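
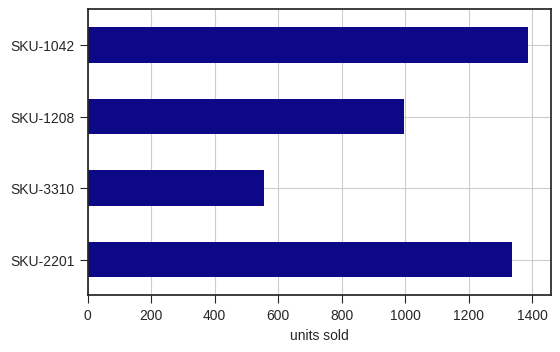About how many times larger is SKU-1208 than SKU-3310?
≈ 1.67×

SKU-1208 ≈ 1000, SKU-3310 ≈ 600; 1000/600 ≈ 1.67.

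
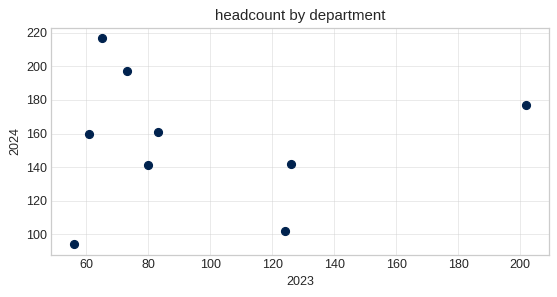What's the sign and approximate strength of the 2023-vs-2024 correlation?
Points are roughly uncorrelated; weak (|r| ≈ 0.0).

no clear correlation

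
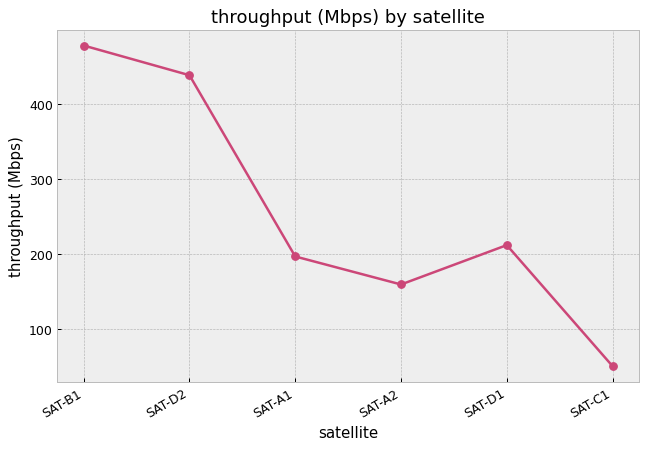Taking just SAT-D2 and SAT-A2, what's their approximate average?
(450 + 150) / 2 ≈ 300.

≈ 300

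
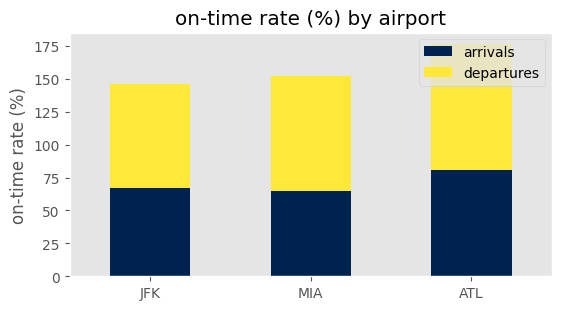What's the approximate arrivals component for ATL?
≈ 80

arrivals top ≈ 80, bottom ≈ 0; segment ≈ 80.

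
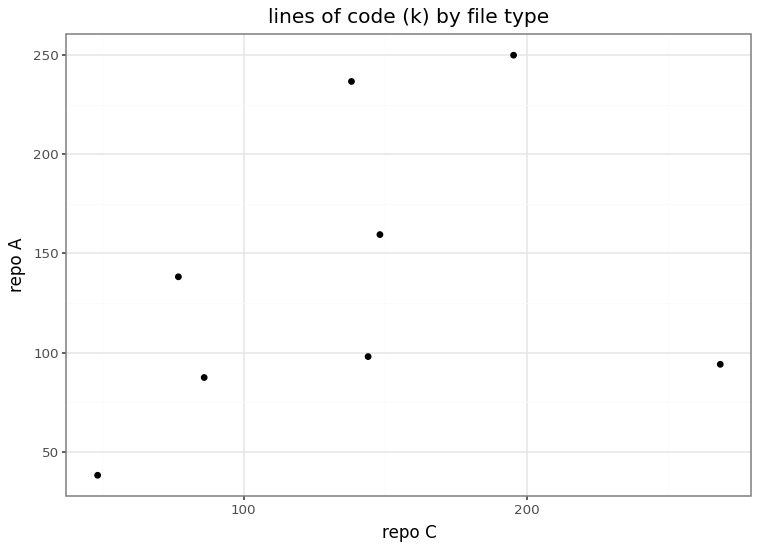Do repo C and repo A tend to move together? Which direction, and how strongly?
positive, weak

Points are positively correlated; weak (|r| ≈ 0.3).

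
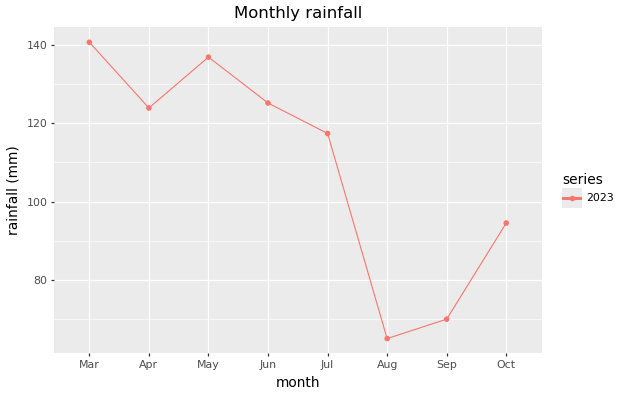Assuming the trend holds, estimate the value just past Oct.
Last three: 60, 70, 90 → slope ≈ 15/step → next ≈ 105.

≈ 105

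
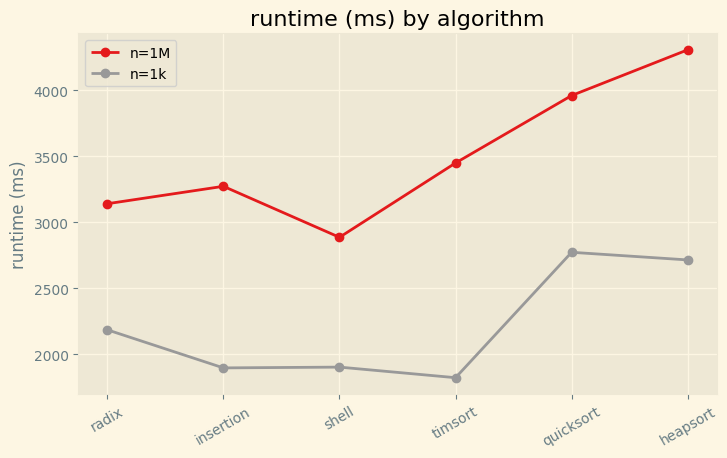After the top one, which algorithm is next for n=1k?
heapsort

Top 3 for n=1k: quicksort ≈ 3000, heapsort ≈ 2500, radix ≈ 2000.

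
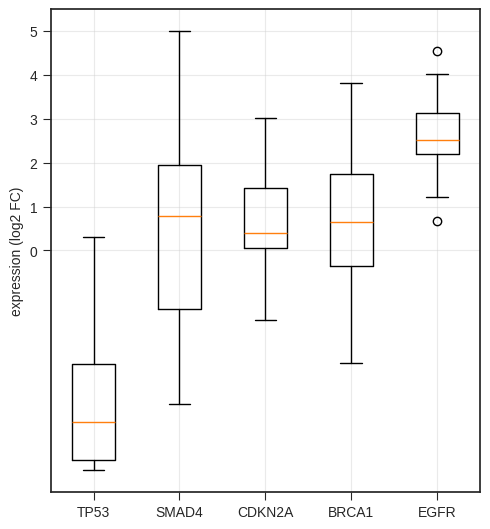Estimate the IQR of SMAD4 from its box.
≈ 3

Q3 ≈ 2, Q1 ≈ -1; IQR ≈ 3.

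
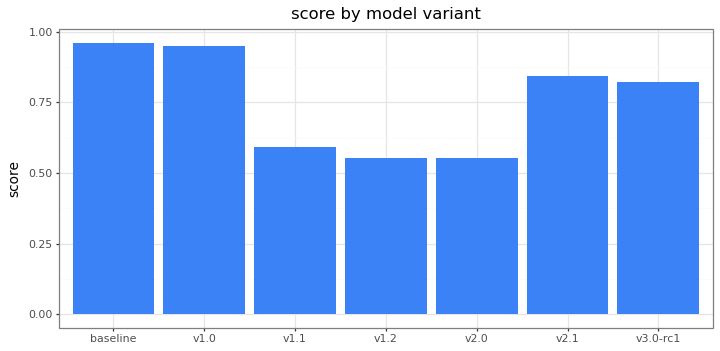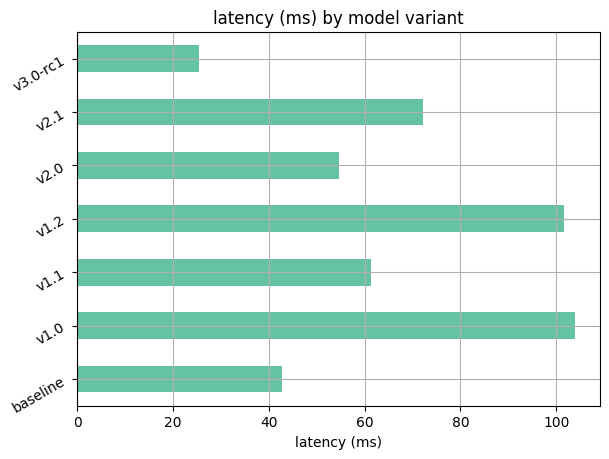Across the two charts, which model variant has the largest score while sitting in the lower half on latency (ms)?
baseline

Chart 2 median latency (ms) ≈ 60; below-median model variants: baseline, v2.0, v3.0-rc1. Among those, baseline has the highest score (≈ 1).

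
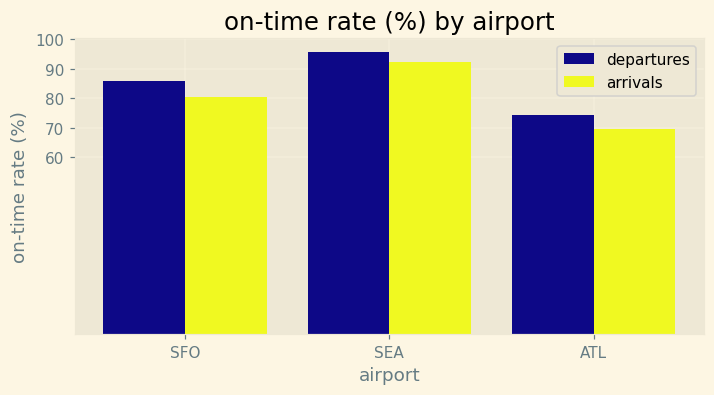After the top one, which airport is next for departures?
SFO

Top 3 for departures: SEA ≈ 100, SFO ≈ 90, ATL ≈ 70.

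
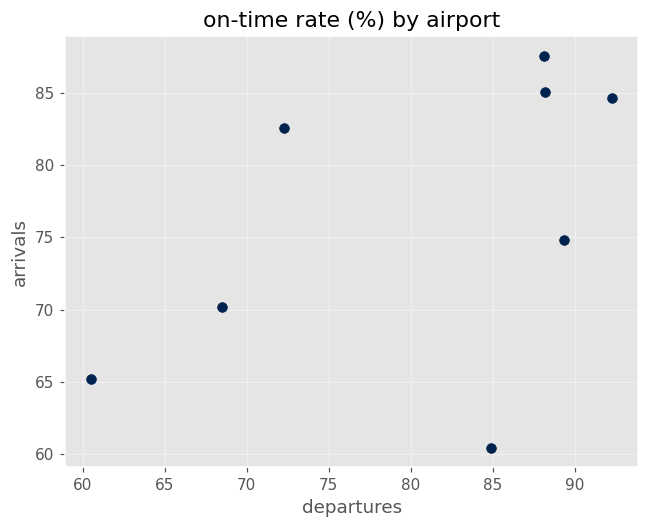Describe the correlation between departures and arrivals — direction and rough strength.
positive, moderate

Points are positively correlated; moderate (|r| ≈ 0.5).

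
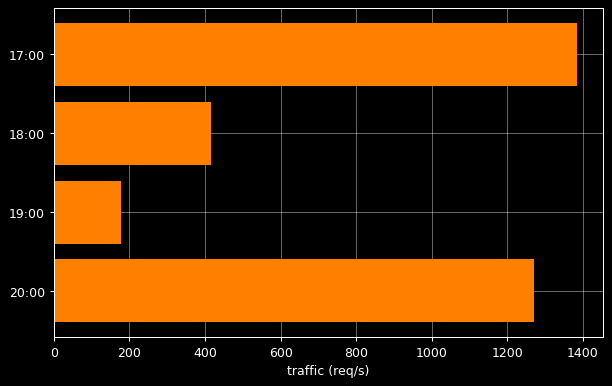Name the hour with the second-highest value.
20:00

Top 3: 17:00 ≈ 1400, 20:00 ≈ 1200, 18:00 ≈ 400.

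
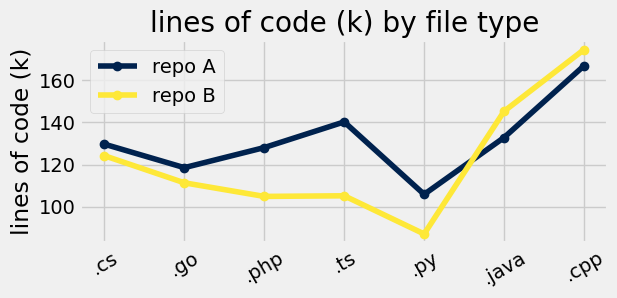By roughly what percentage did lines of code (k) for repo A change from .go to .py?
≈ -8.3%

.go ≈ 120, .py ≈ 110; (110 − 120) / 120 ≈ -8.3%.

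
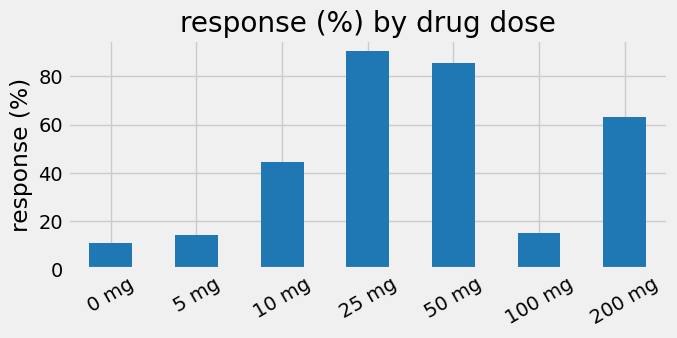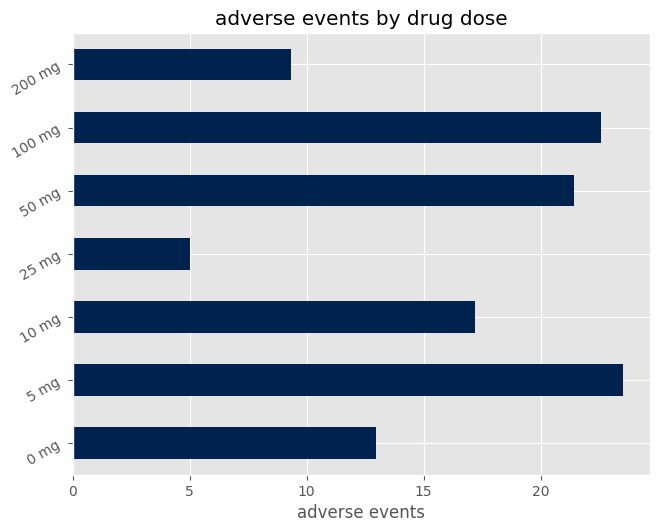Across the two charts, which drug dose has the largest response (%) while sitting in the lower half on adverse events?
Chart 2 median adverse events ≈ 15; below-median drug doses: 0 mg, 25 mg, 200 mg. Among those, 25 mg has the highest response (%) (≈ 90).

25 mg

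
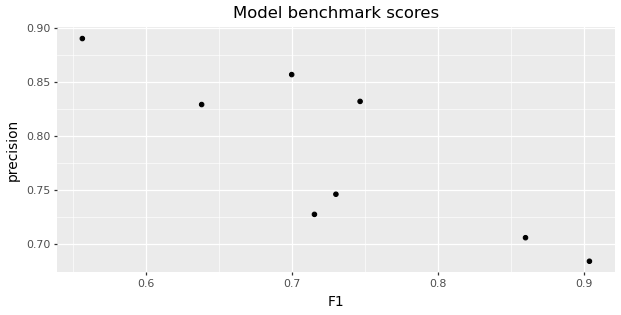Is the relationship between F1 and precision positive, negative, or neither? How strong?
negative, strong

Points are negatively correlated; strong (|r| ≈ 0.8).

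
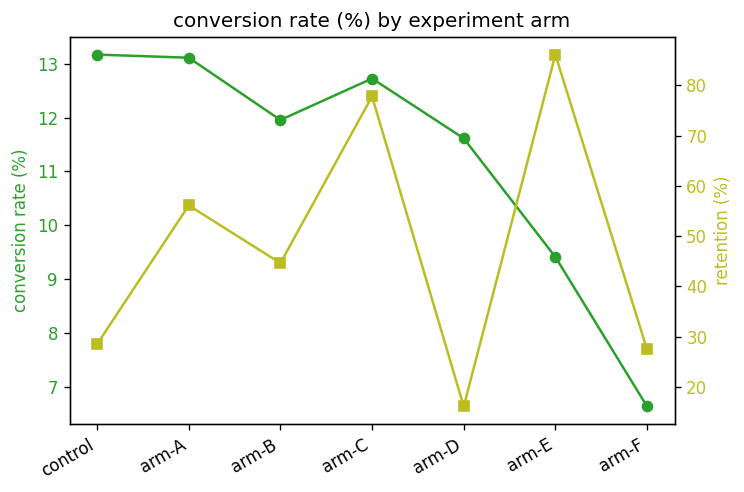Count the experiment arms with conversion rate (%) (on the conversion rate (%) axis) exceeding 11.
5

Above 11: control, arm-A, arm-B, arm-C, arm-D.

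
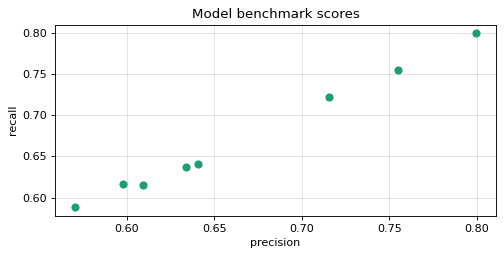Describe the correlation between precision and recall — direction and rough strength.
positive, strong

Points are positively correlated; strong (|r| ≈ 1.0).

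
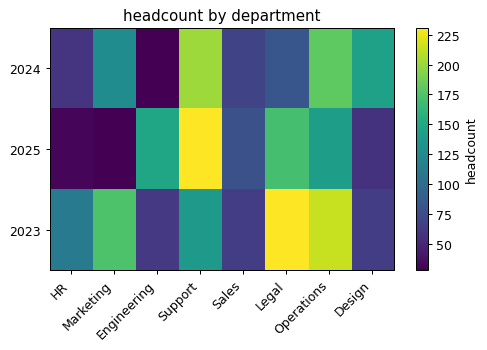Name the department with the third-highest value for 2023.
Top 4 for 2023: Legal ≈ 240, Operations ≈ 220, Marketing ≈ 180, Support ≈ 140.

Marketing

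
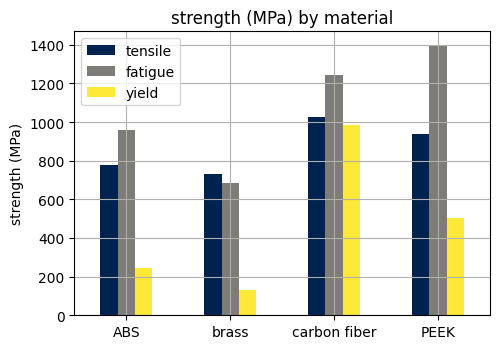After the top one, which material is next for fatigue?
carbon fiber

Top 3 for fatigue: PEEK ≈ 1400, carbon fiber ≈ 1200, ABS ≈ 1000.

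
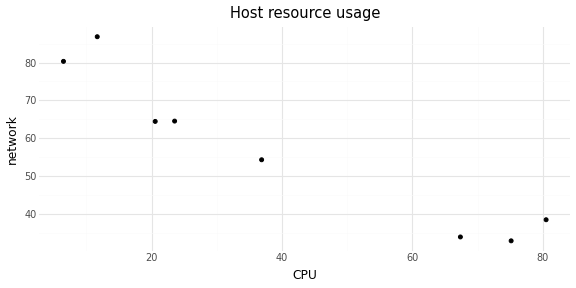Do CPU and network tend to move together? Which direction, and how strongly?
negative, strong

Points are negatively correlated; strong (|r| ≈ 1.0).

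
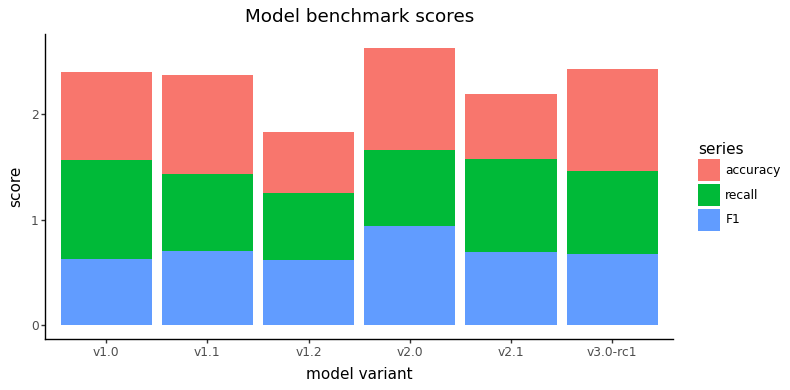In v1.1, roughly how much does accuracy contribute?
accuracy top ≈ 2.5, bottom ≈ 1.5; segment ≈ 1.0.

≈ 1.0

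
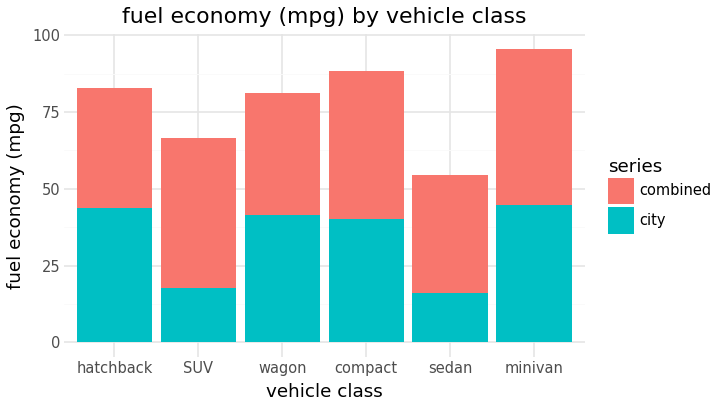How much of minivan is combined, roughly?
≈ 60

combined top ≈ 100, bottom ≈ 40; segment ≈ 60.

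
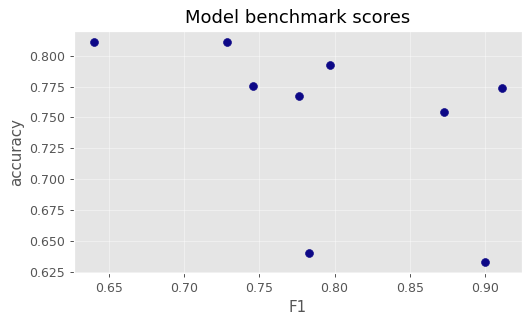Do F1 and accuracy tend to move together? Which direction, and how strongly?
Points are negatively correlated; moderate (|r| ≈ 0.5).

negative, moderate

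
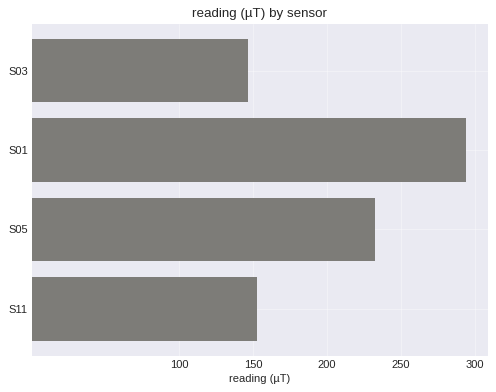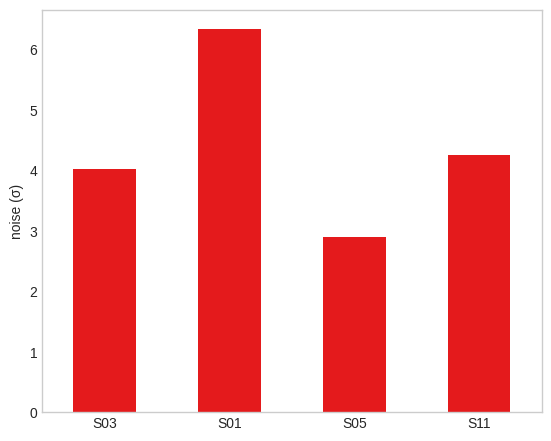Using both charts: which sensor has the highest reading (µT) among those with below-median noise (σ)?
Chart 2 median noise (σ) ≈ 4; below-median sensors: S03, S05. Among those, S05 has the highest reading (µT) (≈ 250).

S05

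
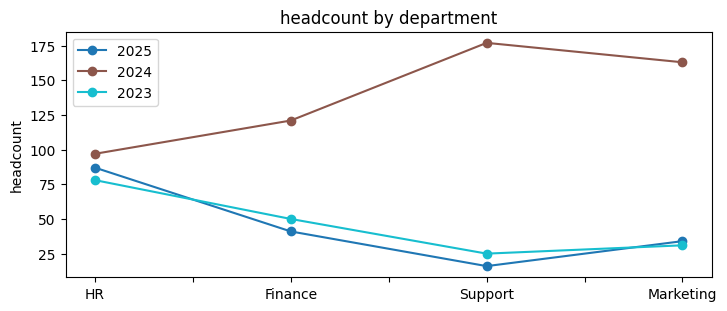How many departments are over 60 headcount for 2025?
1

Above 60: HR.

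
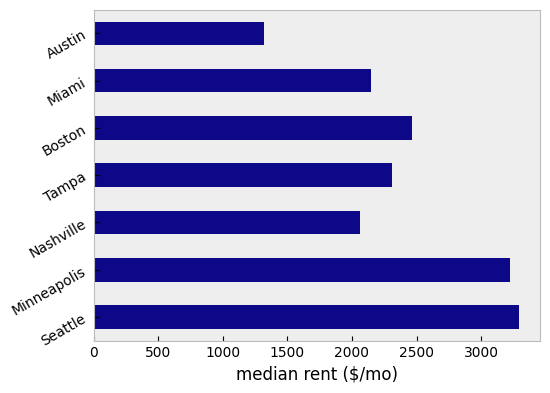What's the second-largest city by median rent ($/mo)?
Top 3: Seattle ≈ 3500, Minneapolis ≈ 3000, Boston ≈ 2500.

Minneapolis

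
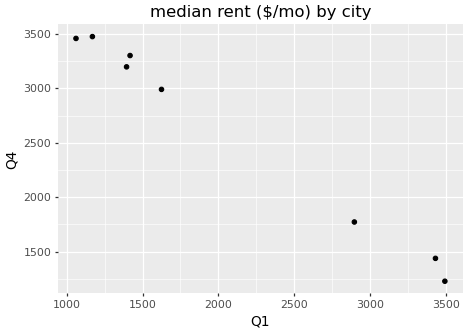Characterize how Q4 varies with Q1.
negative, strong

Points are negatively correlated; strong (|r| ≈ 1.0).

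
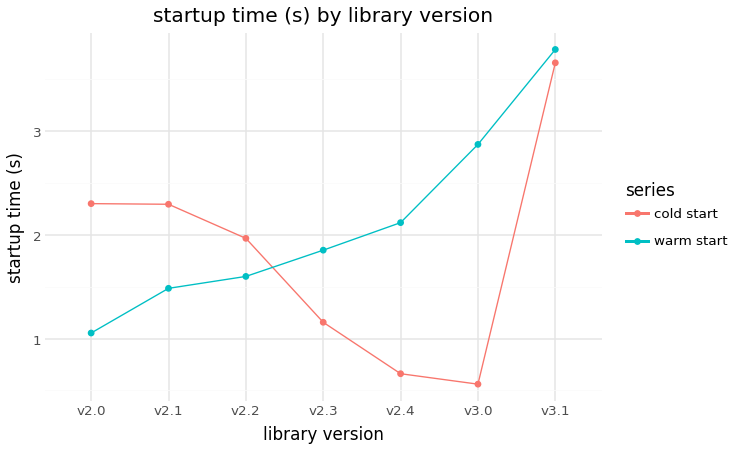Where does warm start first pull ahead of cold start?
v2.3

v2.2: warm start ≈ 1.5 vs cold start ≈ 2.0 (not yet); v2.3: warm start ≈ 2.0 vs cold start ≈ 1.0 (first crossover).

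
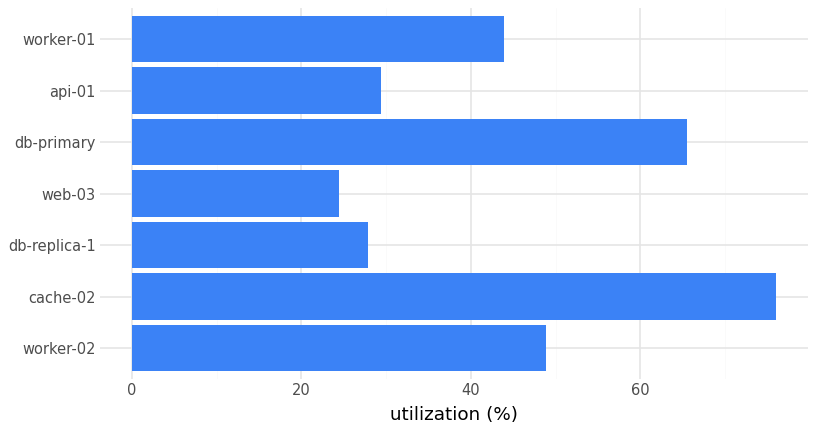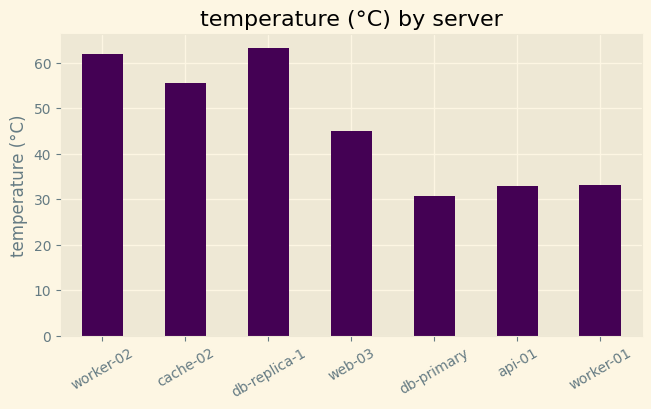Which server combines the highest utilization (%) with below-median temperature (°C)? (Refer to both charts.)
db-primary

Chart 2 median temperature (°C) ≈ 50; below-median servers: db-primary, api-01, worker-01. Among those, db-primary has the highest utilization (%) (≈ 70).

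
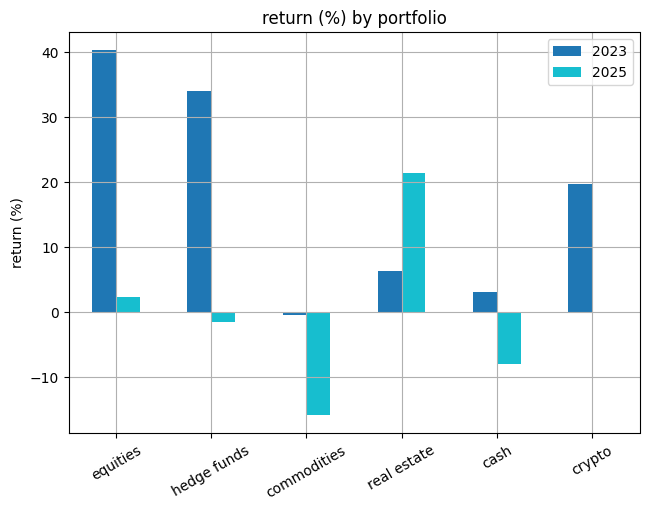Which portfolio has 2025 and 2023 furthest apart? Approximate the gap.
equities, ≈ 40 %

equities: 2025 ≈ 0, 2023 ≈ 40 → gap ≈ 40. Next-largest (hedge funds) is only ≈ 35.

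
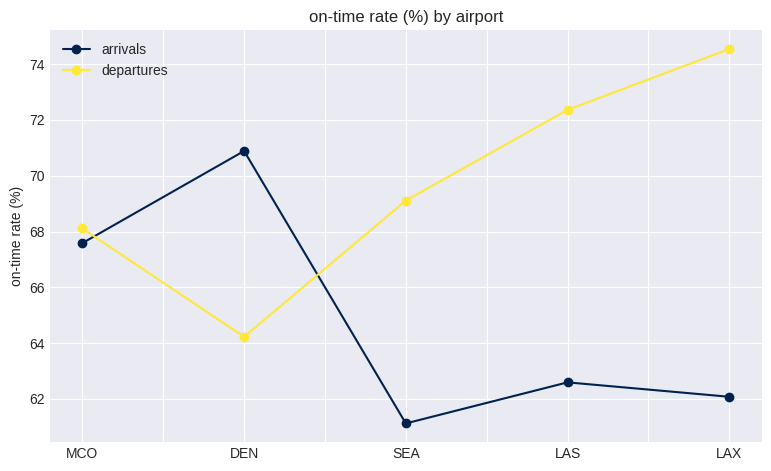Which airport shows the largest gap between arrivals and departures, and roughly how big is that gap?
LAX: arrivals ≈ 62, departures ≈ 74 → gap ≈ 12. Next-largest (LAS) is only ≈ 10.

LAX, ≈ 12 %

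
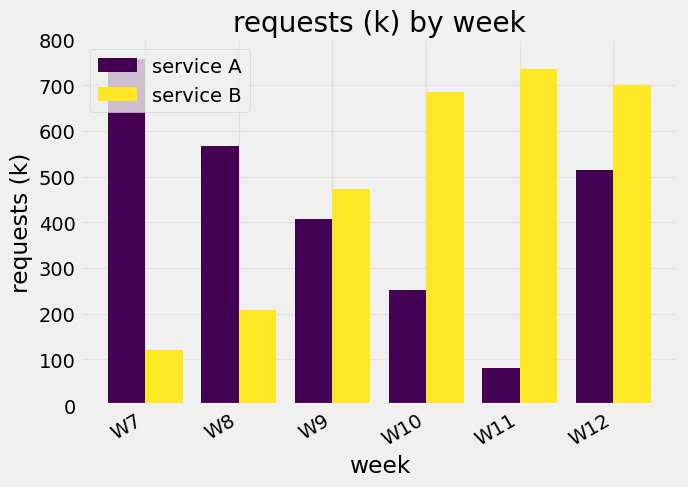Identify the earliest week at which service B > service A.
W9

W8: service B ≈ 200 vs service A ≈ 600 (not yet); W9: service B ≈ 500 vs service A ≈ 400 (first crossover).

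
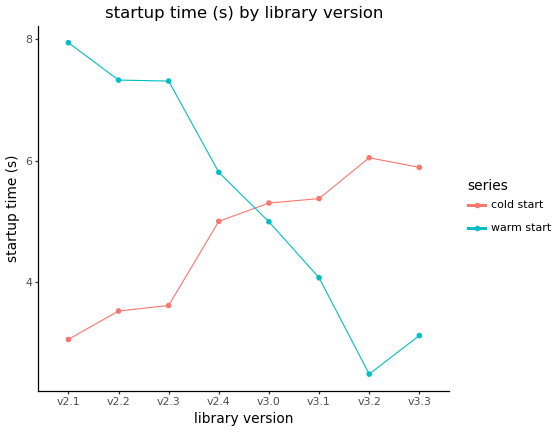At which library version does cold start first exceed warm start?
v3.0

v2.4: cold start ≈ 5.0 vs warm start ≈ 6.0 (not yet); v3.0: cold start ≈ 5.5 vs warm start ≈ 5.0 (first crossover).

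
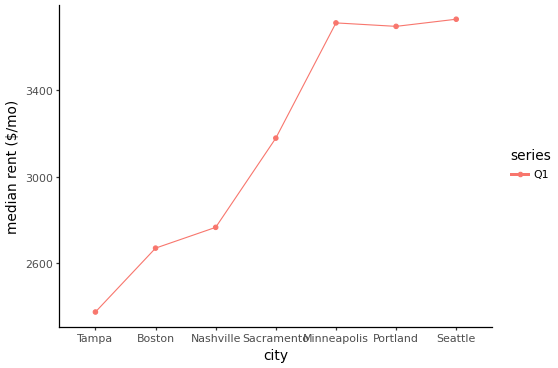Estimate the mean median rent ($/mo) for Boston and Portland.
≈ 3100

(2600 + 3600) / 2 ≈ 3100.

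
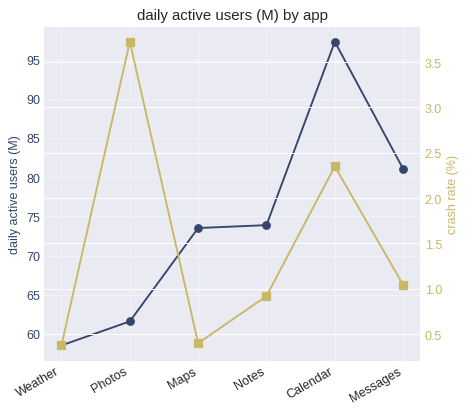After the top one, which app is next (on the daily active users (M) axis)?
Messages

Top 3 (on the daily active users (M) axis): Calendar ≈ 95, Messages ≈ 80, Notes ≈ 75.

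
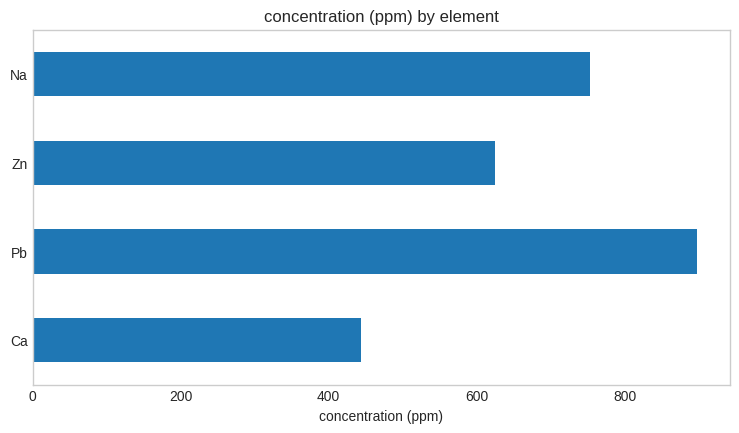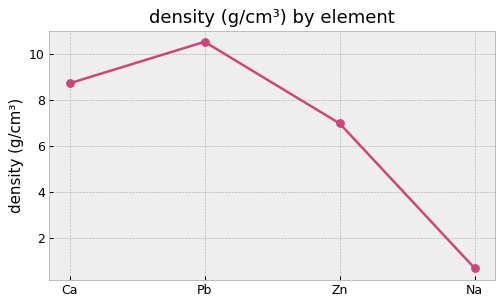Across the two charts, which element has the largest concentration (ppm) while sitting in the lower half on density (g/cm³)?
Na

Chart 2 median density (g/cm³) ≈ 8; below-median elements: Zn, Na. Among those, Na has the highest concentration (ppm) (≈ 800).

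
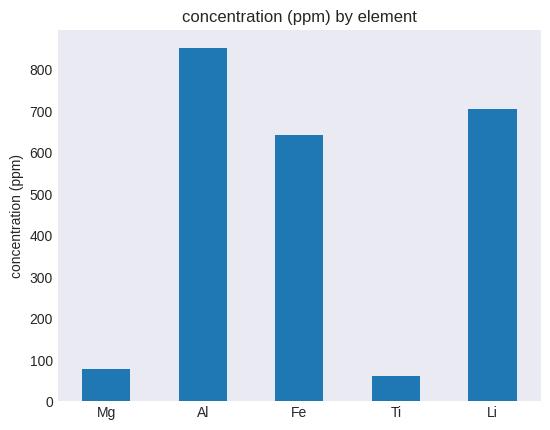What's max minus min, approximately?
≈ 800

Max Al ≈ 900, min Ti ≈ 100; range ≈ 800.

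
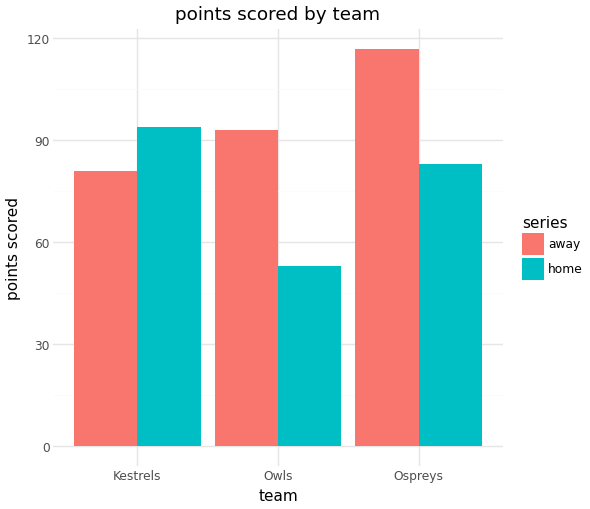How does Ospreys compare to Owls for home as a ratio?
Ospreys ≈ 80, Owls ≈ 50; 80/50 ≈ 1.6.

≈ 1.6×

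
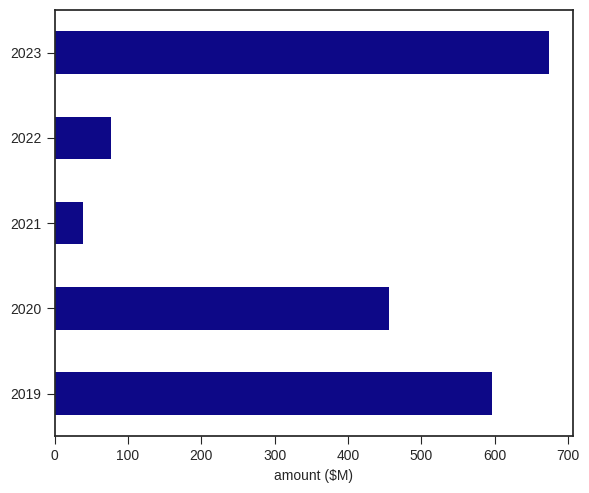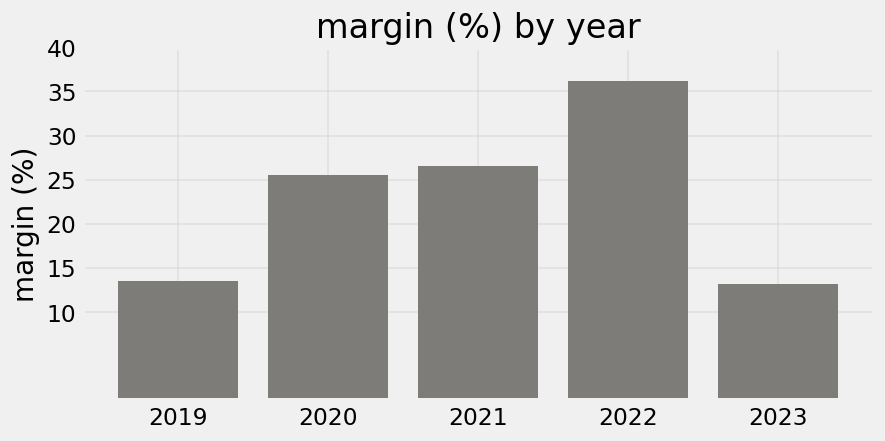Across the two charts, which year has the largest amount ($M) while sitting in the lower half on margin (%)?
Chart 2 median margin (%) ≈ 25; below-median years: 2019, 2023. Among those, 2023 has the highest amount ($M) (≈ 700).

2023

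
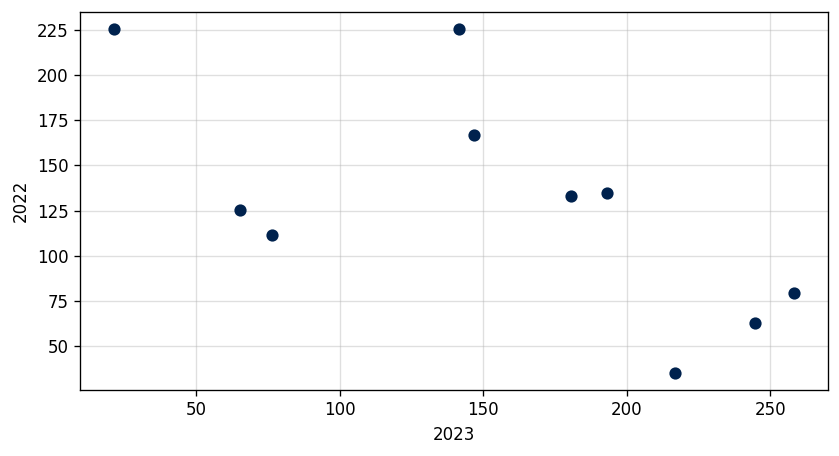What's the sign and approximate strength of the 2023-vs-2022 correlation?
negative, moderate

Points are negatively correlated; moderate (|r| ≈ 0.6).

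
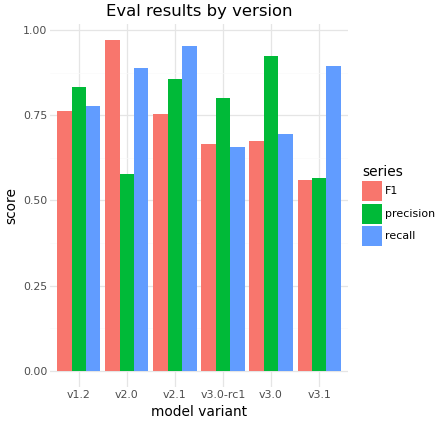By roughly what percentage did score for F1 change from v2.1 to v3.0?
v2.1 ≈ 0.8, v3.0 ≈ 0.7; (0.7 − 0.8) / 0.8 ≈ -12.5%.

≈ -12.5%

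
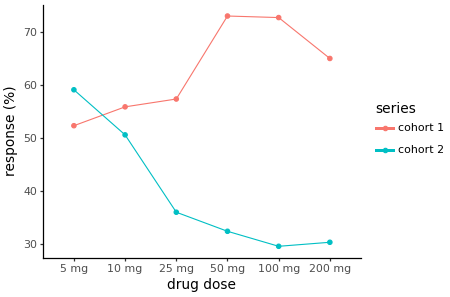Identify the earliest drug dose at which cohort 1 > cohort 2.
5 mg: cohort 1 ≈ 50 vs cohort 2 ≈ 60 (not yet); 10 mg: cohort 1 ≈ 55 vs cohort 2 ≈ 50 (first crossover).

10 mg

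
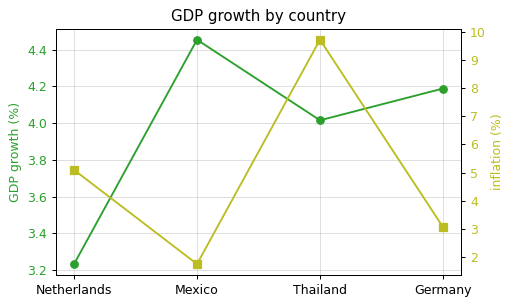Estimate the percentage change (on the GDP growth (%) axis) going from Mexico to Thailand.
≈ -9.1%

Mexico ≈ 4.4, Thailand ≈ 4.0; (4.0 − 4.4) / 4.4 ≈ -9.1%.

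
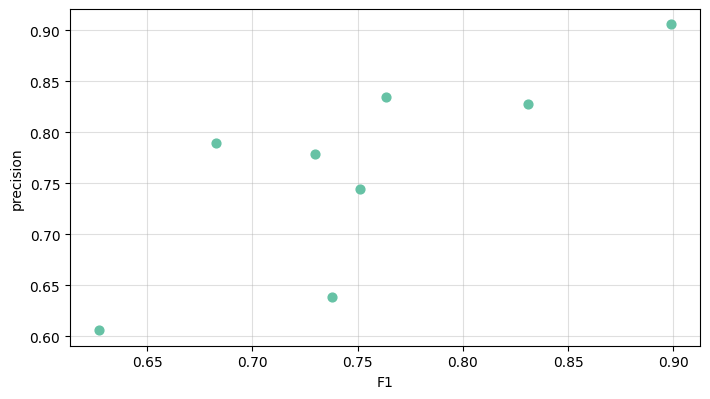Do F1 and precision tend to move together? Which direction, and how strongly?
Points are positively correlated; strong (|r| ≈ 0.8).

positive, strong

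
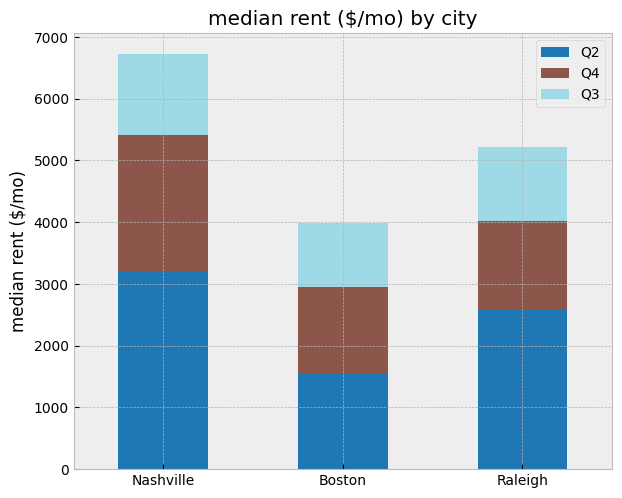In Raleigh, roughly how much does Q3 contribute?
Q3 top ≈ 5000, bottom ≈ 4000; segment ≈ 1000.

≈ 1000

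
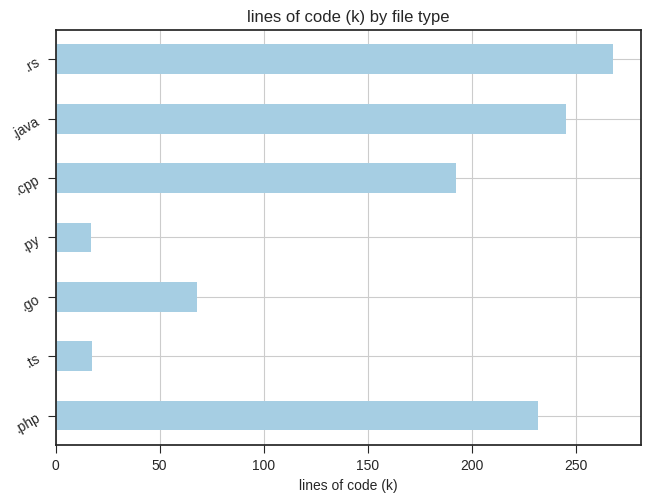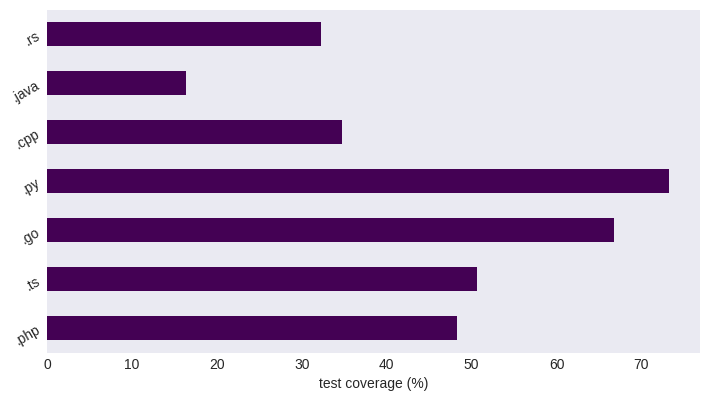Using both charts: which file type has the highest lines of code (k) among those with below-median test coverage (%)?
.rs

Chart 2 median test coverage (%) ≈ 50; below-median file types: .cpp, .java, .rs. Among those, .rs has the highest lines of code (k) (≈ 275).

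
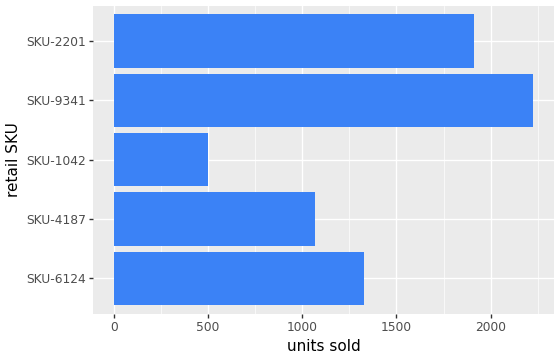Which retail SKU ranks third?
SKU-6124

Top 4: SKU-9341 ≈ 2200, SKU-2201 ≈ 2000, SKU-6124 ≈ 1400, SKU-4187 ≈ 1000.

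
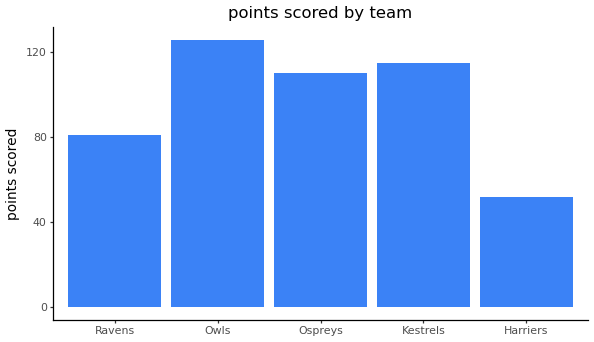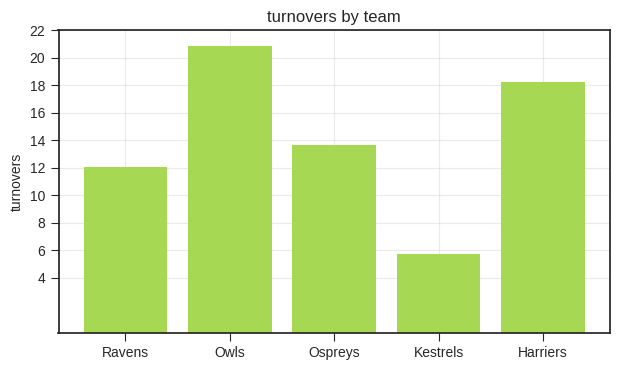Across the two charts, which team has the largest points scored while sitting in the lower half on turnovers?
Kestrels

Chart 2 median turnovers ≈ 14; below-median teams: Ravens, Kestrels. Among those, Kestrels has the highest points scored (≈ 120).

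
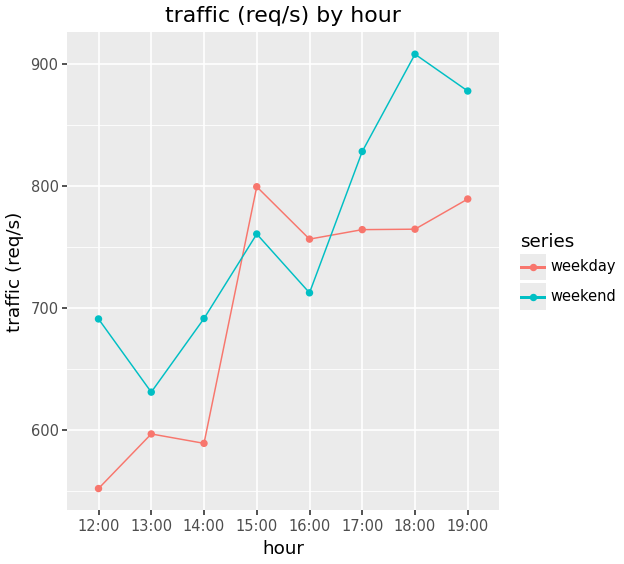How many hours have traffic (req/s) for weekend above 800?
3

Above 800: 17:00, 18:00, 19:00.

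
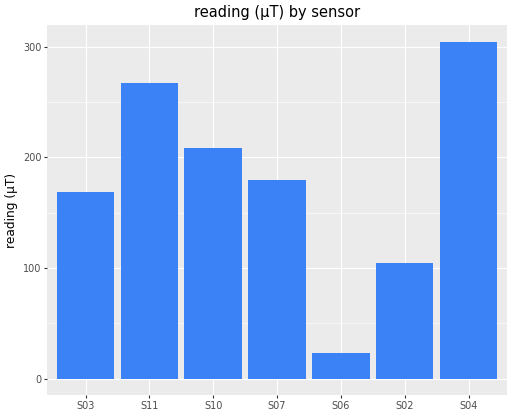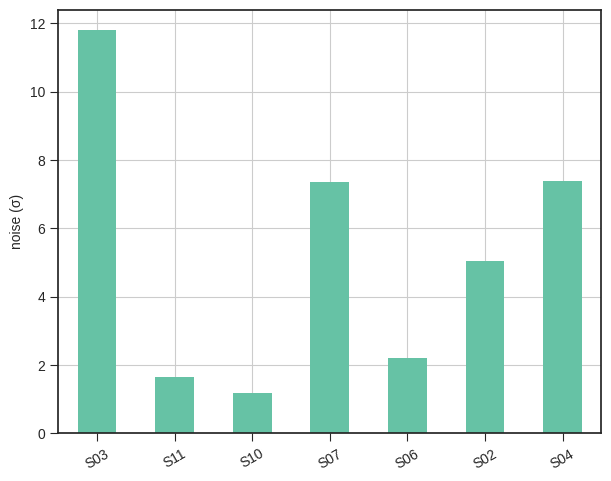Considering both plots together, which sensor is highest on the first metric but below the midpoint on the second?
Chart 2 median noise (σ) ≈ 6; below-median sensors: S11, S10, S06. Among those, S11 has the highest reading (µT) (≈ 250).

S11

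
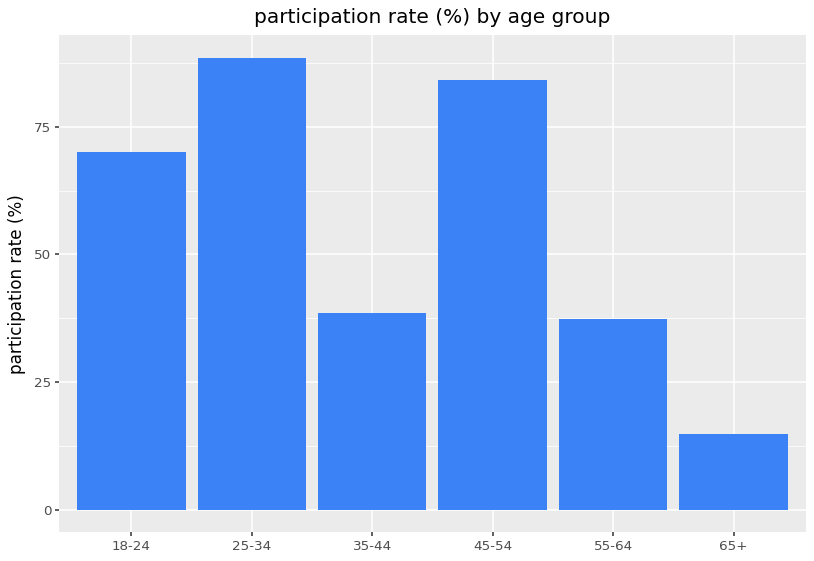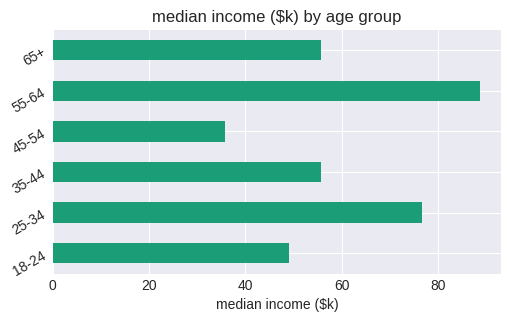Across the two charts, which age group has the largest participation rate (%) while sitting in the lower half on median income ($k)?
45-54

Chart 2 median median income ($k) ≈ 60; below-median age groups: 18-24, 35-44, 45-54. Among those, 45-54 has the highest participation rate (%) (≈ 80).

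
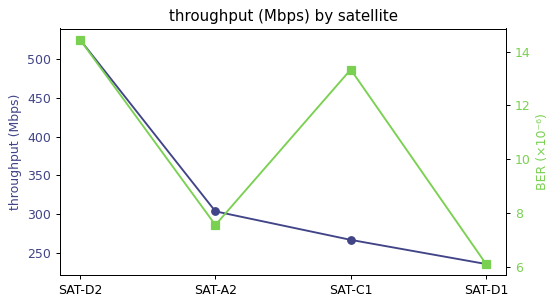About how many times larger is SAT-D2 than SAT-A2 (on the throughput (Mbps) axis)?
≈ 1.75×

SAT-D2 ≈ 525, SAT-A2 ≈ 300; 525/300 ≈ 1.75.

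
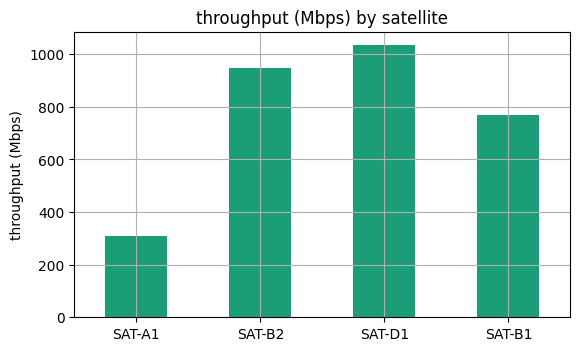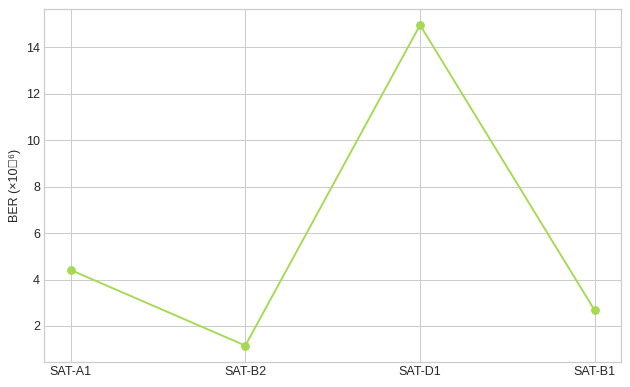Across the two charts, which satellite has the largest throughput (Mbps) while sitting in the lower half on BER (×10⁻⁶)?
SAT-B2

Chart 2 median BER (×10⁻⁶) ≈ 4; below-median satellites: SAT-B2, SAT-B1. Among those, SAT-B2 has the highest throughput (Mbps) (≈ 900).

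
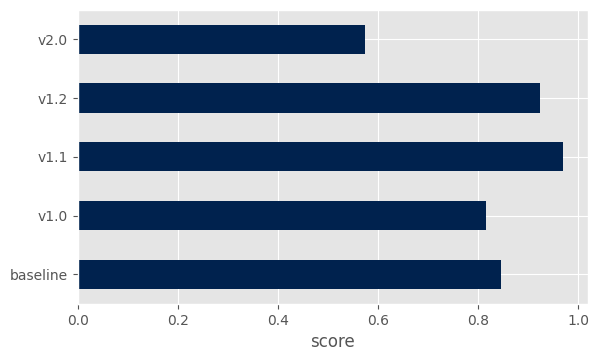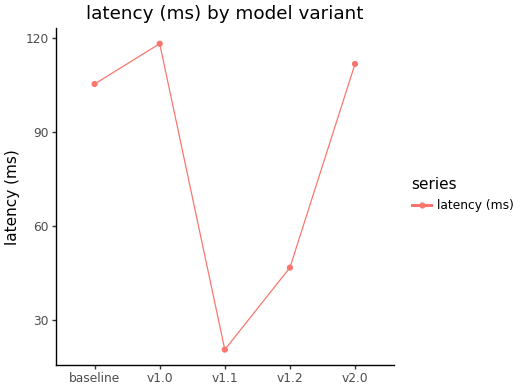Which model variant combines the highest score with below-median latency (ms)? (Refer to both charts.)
Chart 2 median latency (ms) ≈ 100; below-median model variants: v1.1, v1.2. Among those, v1.1 has the highest score (≈ 1).

v1.1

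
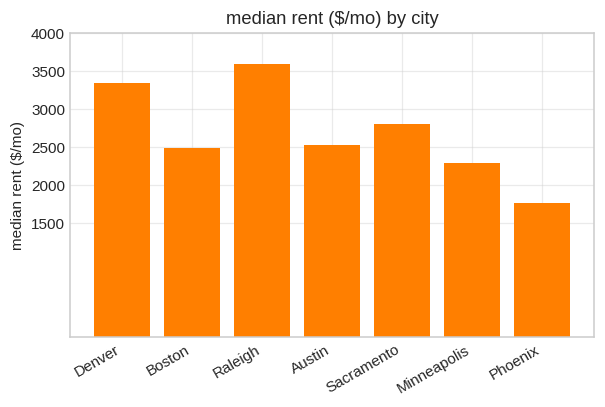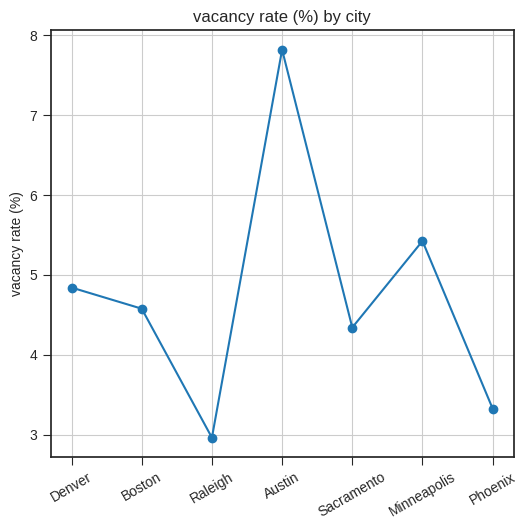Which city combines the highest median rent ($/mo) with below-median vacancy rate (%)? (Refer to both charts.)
Raleigh

Chart 2 median vacancy rate (%) ≈ 5; below-median cities: Raleigh, Sacramento, Phoenix. Among those, Raleigh has the highest median rent ($/mo) (≈ 3500).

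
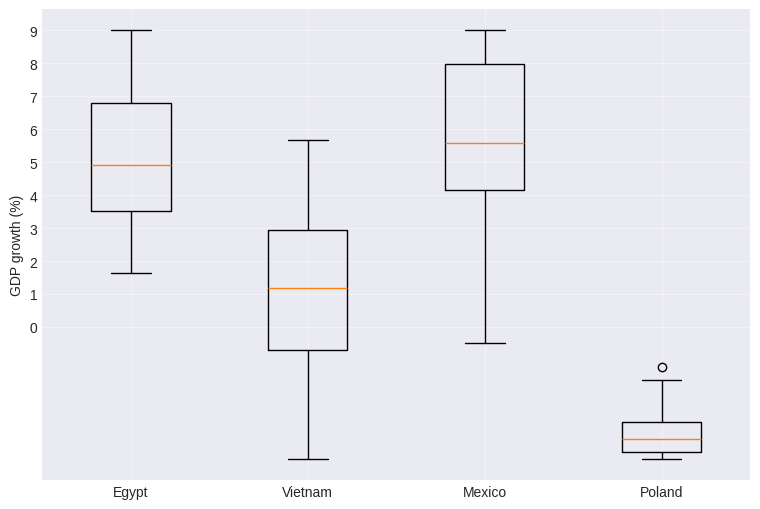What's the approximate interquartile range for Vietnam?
≈ 4

Q3 ≈ 3, Q1 ≈ -1; IQR ≈ 4.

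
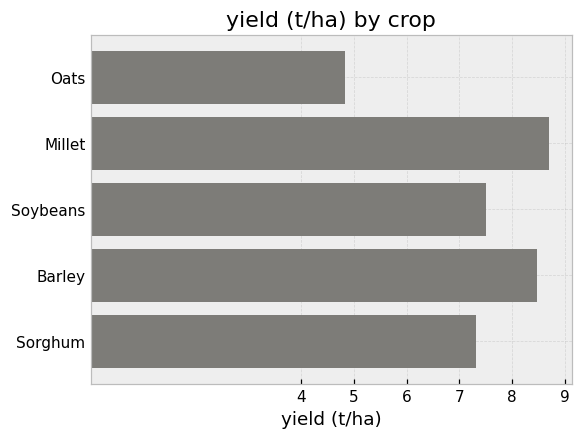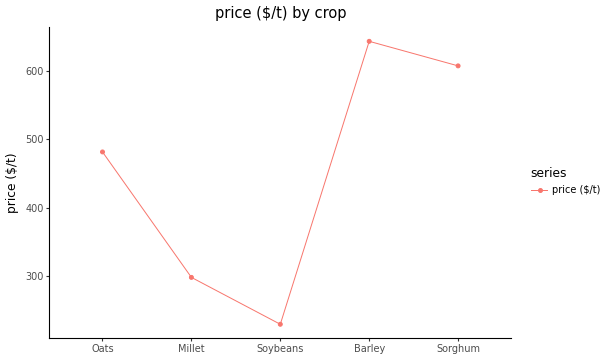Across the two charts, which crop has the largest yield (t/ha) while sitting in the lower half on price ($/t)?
Millet

Chart 2 median price ($/t) ≈ 500; below-median crops: Millet, Soybeans. Among those, Millet has the highest yield (t/ha) (≈ 9).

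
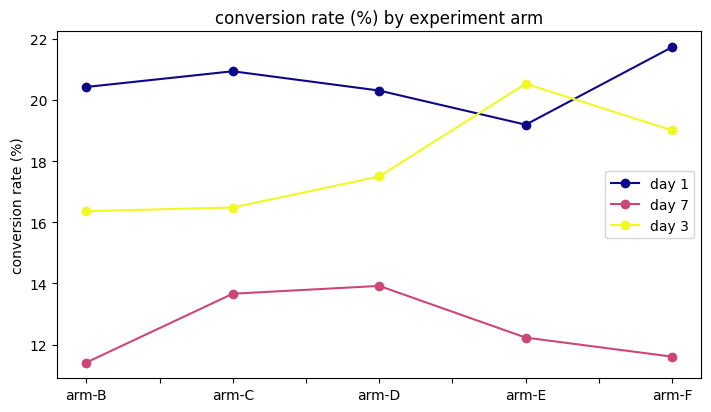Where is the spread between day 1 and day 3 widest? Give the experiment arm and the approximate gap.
arm-C, ≈ 5 %

arm-C: day 1 ≈ 21, day 3 ≈ 16 → gap ≈ 5. Next-largest (arm-B) is only ≈ 4.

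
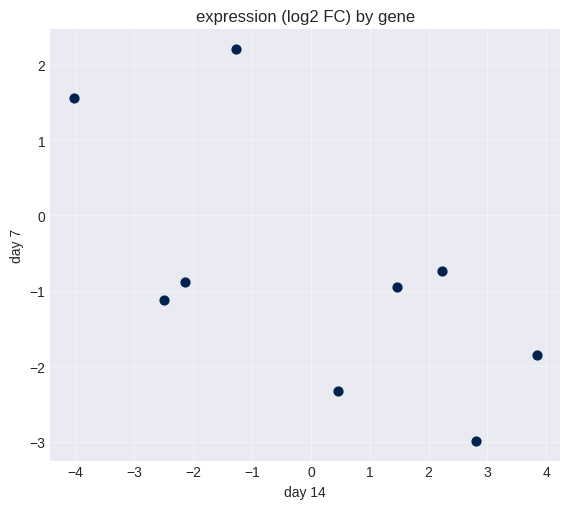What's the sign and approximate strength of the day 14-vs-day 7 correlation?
negative, moderate

Points are negatively correlated; moderate (|r| ≈ 0.6).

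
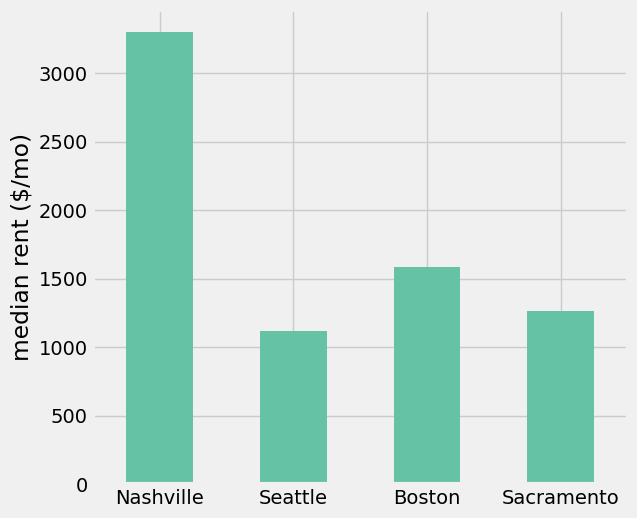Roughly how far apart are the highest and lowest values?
≈ 2500

Max Nashville ≈ 3500, min Seattle ≈ 1000; range ≈ 2500.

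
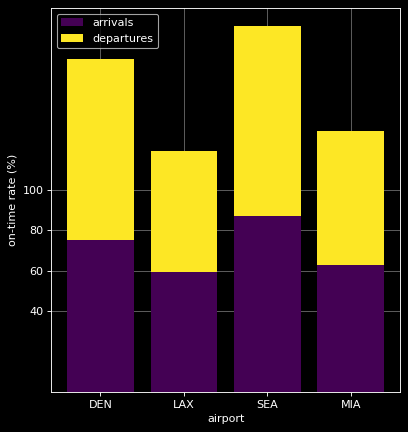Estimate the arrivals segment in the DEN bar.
arrivals top ≈ 80, bottom ≈ 0; segment ≈ 80.

≈ 80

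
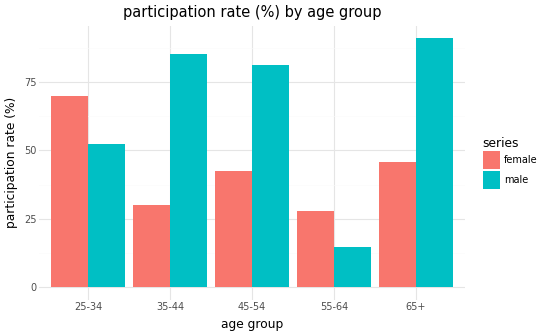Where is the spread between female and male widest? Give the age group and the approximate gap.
35-44, ≈ 60 %

35-44: female ≈ 30, male ≈ 90 → gap ≈ 60. Next-largest (65+) is only ≈ 40.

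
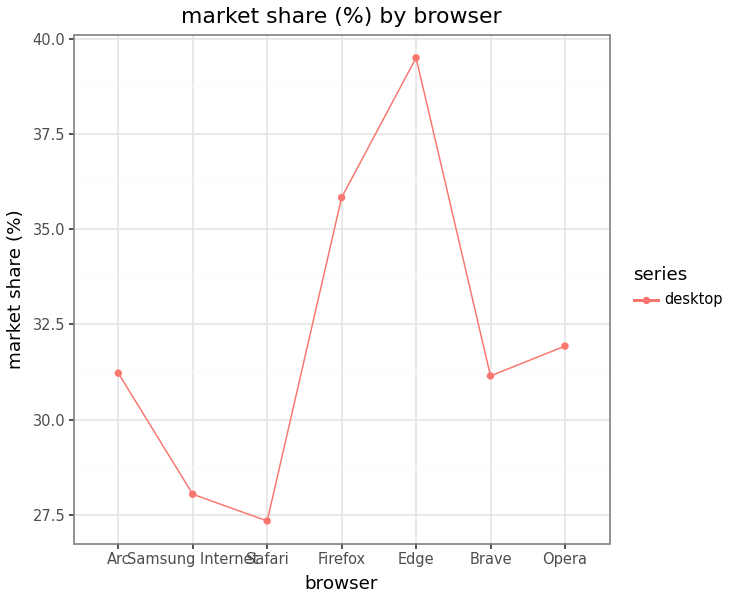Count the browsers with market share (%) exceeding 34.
2

Above 34: Firefox, Edge.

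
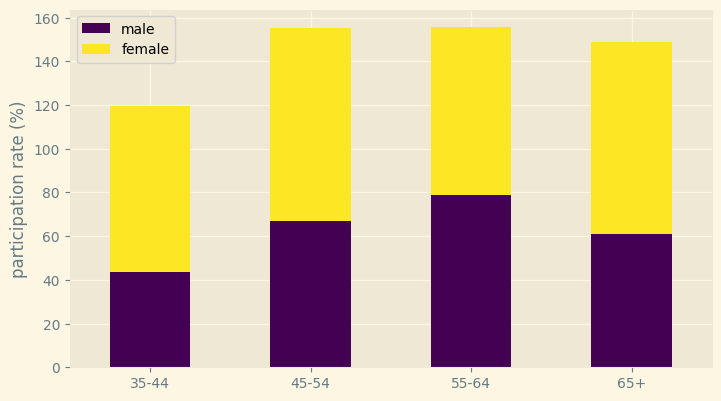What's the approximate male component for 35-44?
≈ 40

male top ≈ 40, bottom ≈ 0; segment ≈ 40.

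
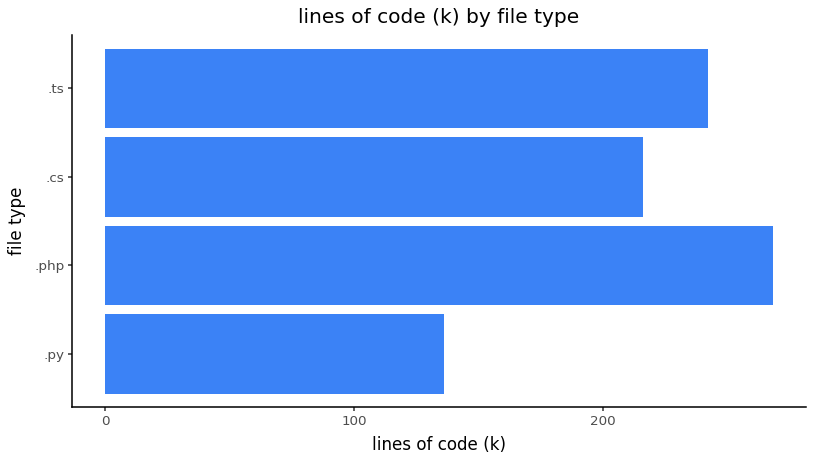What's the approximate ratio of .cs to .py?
.cs ≈ 225, .py ≈ 125; 225/125 ≈ 1.8.

≈ 1.8×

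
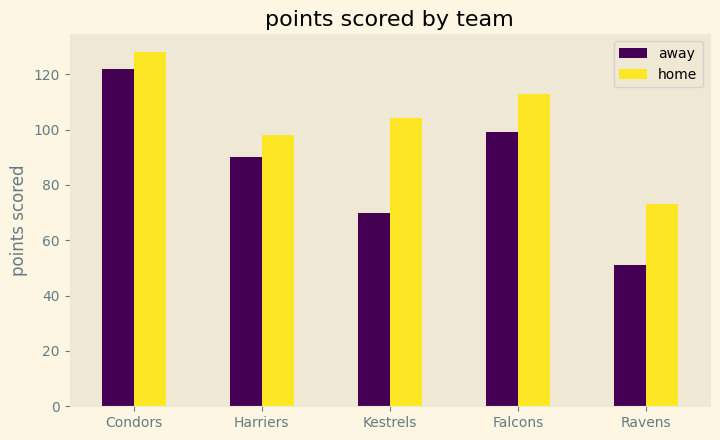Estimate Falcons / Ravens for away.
Falcons ≈ 100, Ravens ≈ 60; 100/60 ≈ 1.67.

≈ 1.67×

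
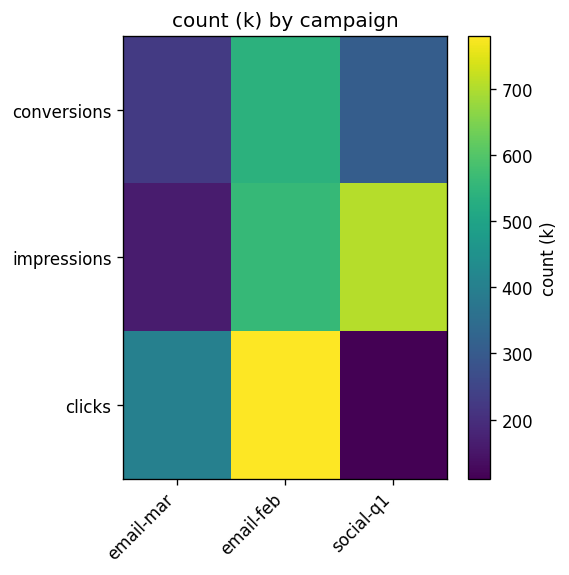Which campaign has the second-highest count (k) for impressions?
Top 3 for impressions: social-q1 ≈ 700, email-feb ≈ 600, email-mar ≈ 200.

email-feb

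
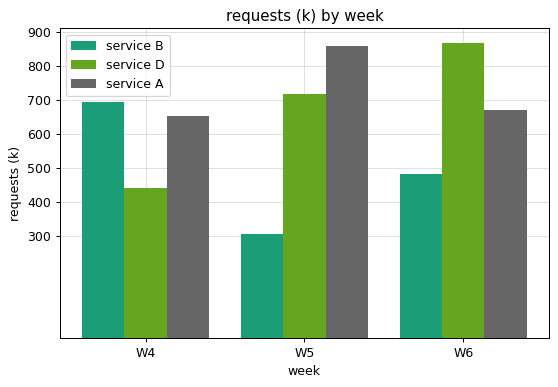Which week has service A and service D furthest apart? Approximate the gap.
W4: service A ≈ 700, service D ≈ 400 → gap ≈ 300. Next-largest (W6) is only ≈ 200.

W4, ≈ 300 k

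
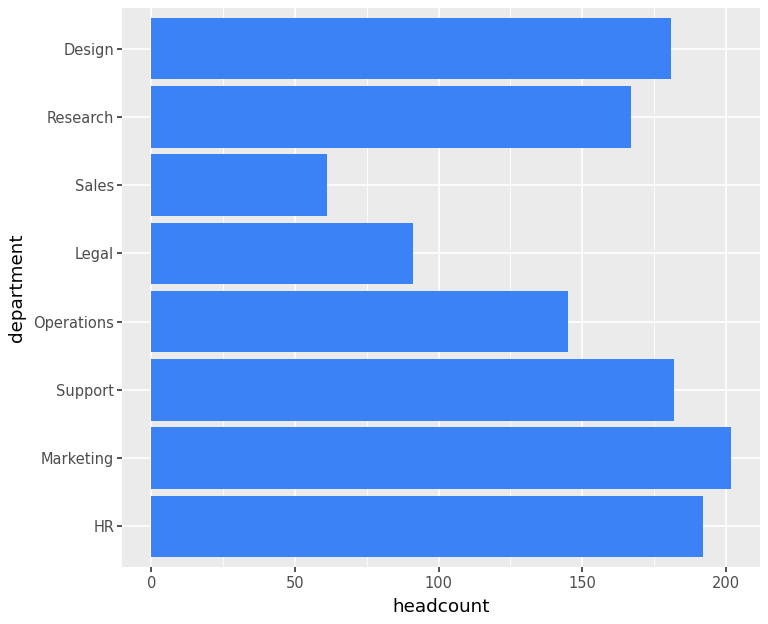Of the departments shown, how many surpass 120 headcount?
6

Above 120: HR, Marketing, Support, Operations, Research, Design.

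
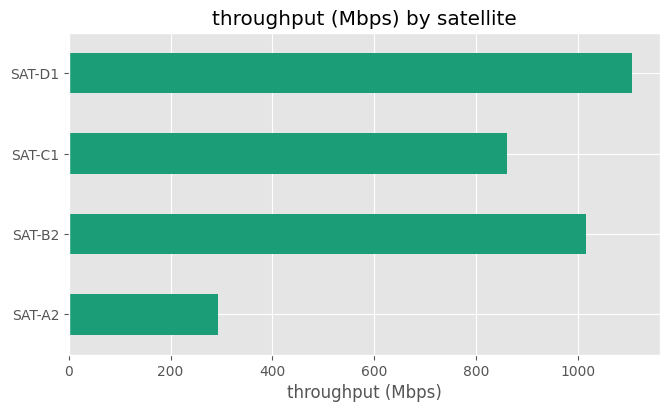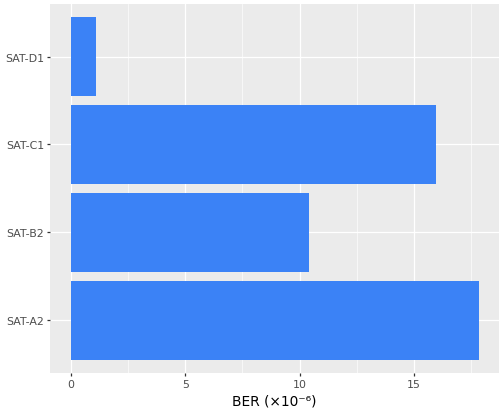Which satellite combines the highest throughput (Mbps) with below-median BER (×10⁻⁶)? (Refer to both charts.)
SAT-D1

Chart 2 median BER (×10⁻⁶) ≈ 14; below-median satellites: SAT-B2, SAT-D1. Among those, SAT-D1 has the highest throughput (Mbps) (≈ 1200).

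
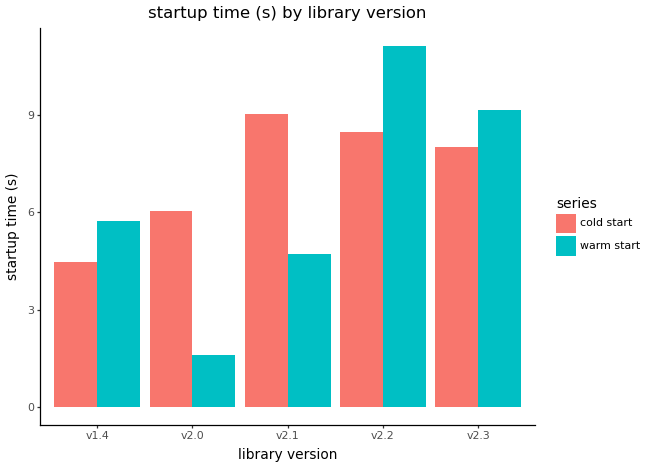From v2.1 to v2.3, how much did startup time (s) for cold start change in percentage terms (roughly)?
v2.1 ≈ 9, v2.3 ≈ 8; (8 − 9) / 9 ≈ -11.1%.

≈ -11.1%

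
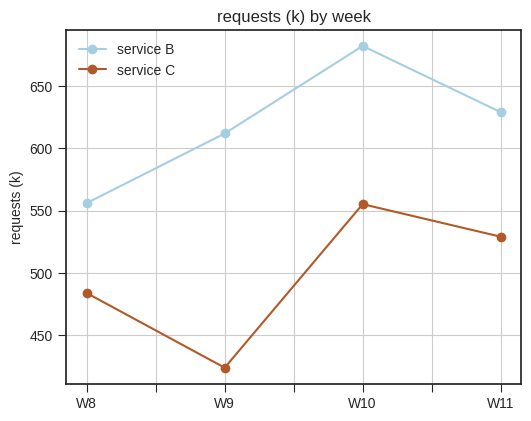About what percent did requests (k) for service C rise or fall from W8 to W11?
≈ +10.5%

W8 ≈ 475, W11 ≈ 525; (525 − 475) / 475 ≈ +10.5%.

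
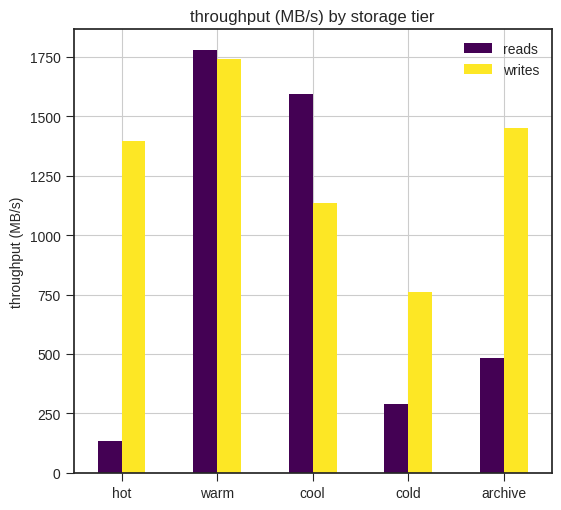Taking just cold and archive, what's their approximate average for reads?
≈ 300

(200 + 400) / 2 ≈ 300.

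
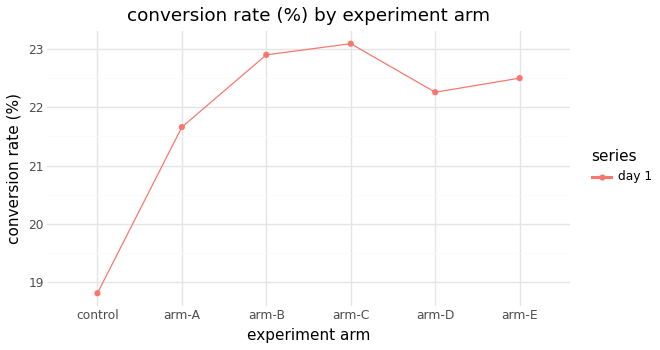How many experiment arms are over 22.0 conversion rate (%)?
4

Above 22.0: arm-B, arm-C, arm-D, arm-E.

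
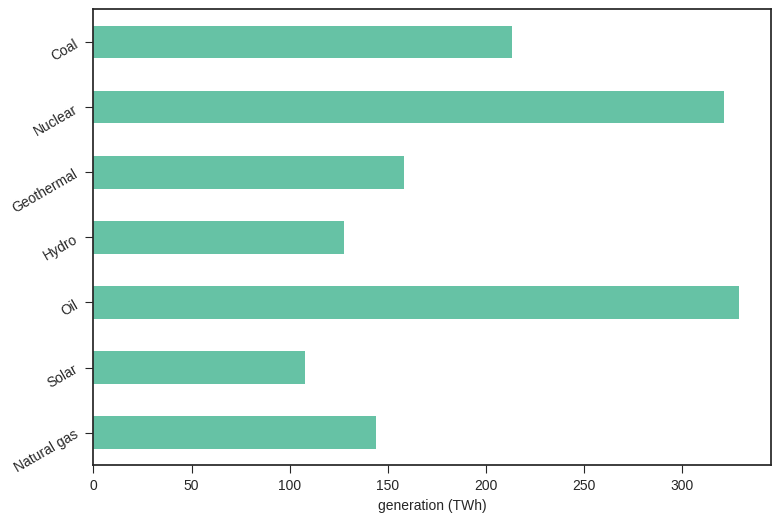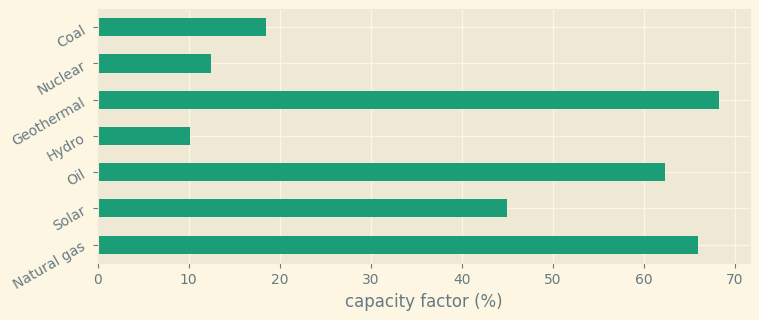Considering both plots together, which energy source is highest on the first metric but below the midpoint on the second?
Nuclear

Chart 2 median capacity factor (%) ≈ 40; below-median energy sources: Hydro, Nuclear, Coal. Among those, Nuclear has the highest generation (TWh) (≈ 300).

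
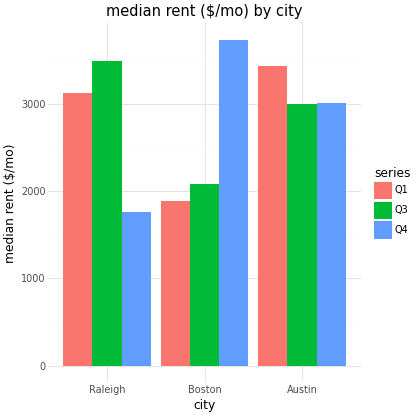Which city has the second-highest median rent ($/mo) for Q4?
Top 3 for Q4: Boston ≈ 3500, Austin ≈ 3000, Raleigh ≈ 2000.

Austin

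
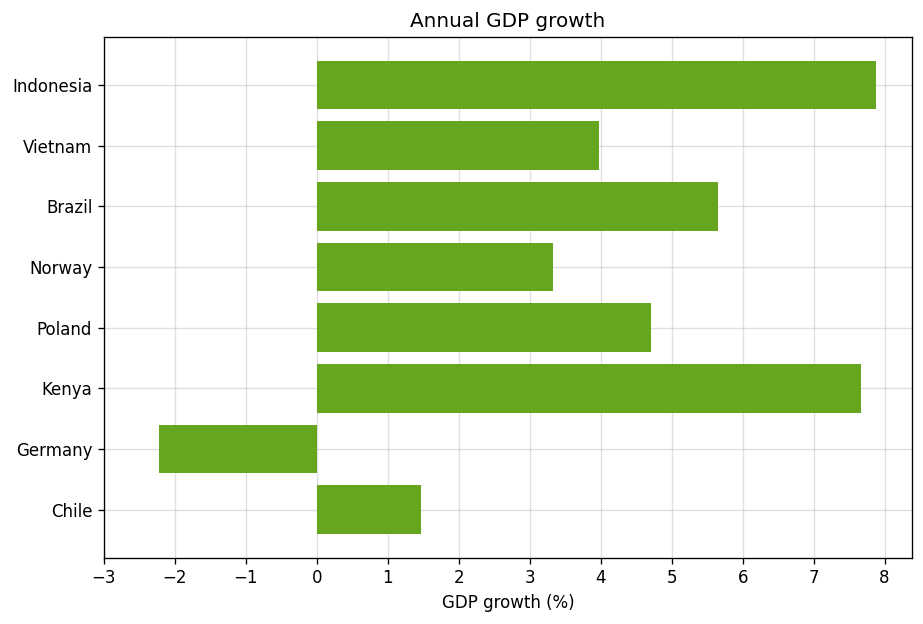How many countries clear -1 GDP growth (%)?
Above -1: Indonesia, Vietnam, Brazil, Norway, Poland, Kenya, Chile.

7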